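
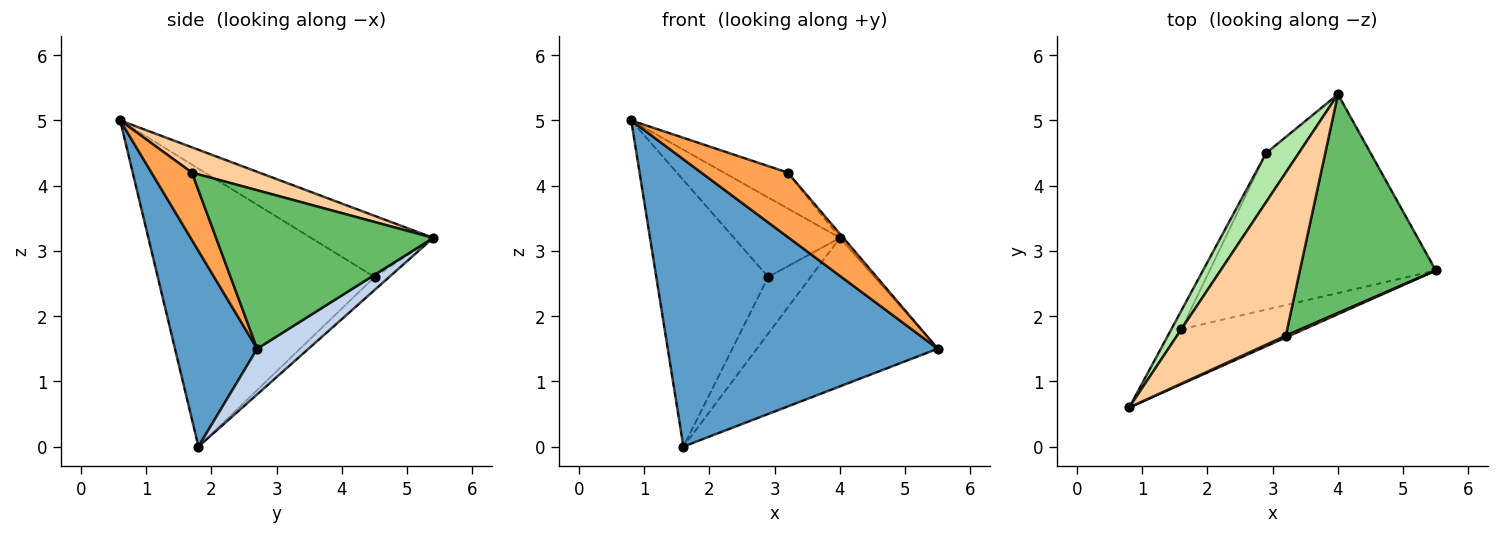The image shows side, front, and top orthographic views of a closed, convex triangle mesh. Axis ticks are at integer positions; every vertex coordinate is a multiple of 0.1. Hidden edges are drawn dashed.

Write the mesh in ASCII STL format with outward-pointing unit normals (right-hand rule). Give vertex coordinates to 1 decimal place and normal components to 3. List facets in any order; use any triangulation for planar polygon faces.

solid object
 facet normal 0.286 -0.941 -0.180
  outer loop
   vertex 1.6 1.8 0.0
   vertex 5.5 2.7 1.5
   vertex 0.8 0.6 5.0
  endloop
 endfacet
 facet normal 0.168 0.590 -0.790
  outer loop
   vertex 1.6 1.8 0.0
   vertex 4.0 5.4 3.2
   vertex 5.5 2.7 1.5
  endloop
 endfacet
 facet normal 0.423 -0.906 0.025
  outer loop
   vertex 3.2 1.7 4.2
   vertex 0.8 0.6 5.0
   vertex 5.5 2.7 1.5
  endloop
 endfacet
 facet normal 0.221 0.210 0.952
  outer loop
   vertex 3.2 1.7 4.2
   vertex 4.0 5.4 3.2
   vertex 0.8 0.6 5.0
  endloop
 endfacet
 facet normal 0.759 0.012 0.651
  outer loop
   vertex 3.2 1.7 4.2
   vertex 5.5 2.7 1.5
   vertex 4.0 5.4 3.2
  endloop
 endfacet
 facet normal -0.701 0.607 0.374
  outer loop
   vertex 2.9 4.5 2.6
   vertex 0.8 0.6 5.0
   vertex 4.0 5.4 3.2
  endloop
 endfacet
 facet normal -0.888 0.458 -0.032
  outer loop
   vertex 2.9 4.5 2.6
   vertex 1.6 1.8 0.0
   vertex 0.8 0.6 5.0
  endloop
 endfacet
 facet normal -0.253 0.732 -0.633
  outer loop
   vertex 2.9 4.5 2.6
   vertex 4.0 5.4 3.2
   vertex 1.6 1.8 0.0
  endloop
 endfacet
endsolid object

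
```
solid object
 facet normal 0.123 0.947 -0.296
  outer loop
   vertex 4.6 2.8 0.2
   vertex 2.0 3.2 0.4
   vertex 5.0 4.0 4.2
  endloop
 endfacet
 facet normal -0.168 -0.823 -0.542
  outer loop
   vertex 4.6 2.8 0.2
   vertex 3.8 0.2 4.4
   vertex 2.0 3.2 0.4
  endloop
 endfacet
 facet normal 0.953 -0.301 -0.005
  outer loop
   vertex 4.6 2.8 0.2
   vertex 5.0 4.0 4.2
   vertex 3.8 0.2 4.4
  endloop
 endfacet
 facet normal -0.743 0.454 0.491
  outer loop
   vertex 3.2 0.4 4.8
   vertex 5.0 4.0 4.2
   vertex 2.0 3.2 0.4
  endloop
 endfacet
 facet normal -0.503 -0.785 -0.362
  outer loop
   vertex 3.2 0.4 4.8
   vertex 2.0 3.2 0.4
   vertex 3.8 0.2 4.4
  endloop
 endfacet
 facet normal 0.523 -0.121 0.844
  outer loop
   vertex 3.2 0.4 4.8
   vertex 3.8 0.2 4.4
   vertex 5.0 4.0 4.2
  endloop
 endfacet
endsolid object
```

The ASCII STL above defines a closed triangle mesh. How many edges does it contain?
9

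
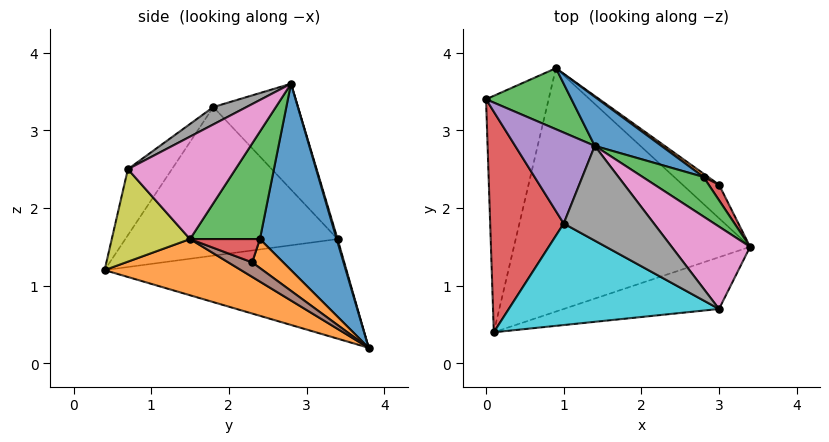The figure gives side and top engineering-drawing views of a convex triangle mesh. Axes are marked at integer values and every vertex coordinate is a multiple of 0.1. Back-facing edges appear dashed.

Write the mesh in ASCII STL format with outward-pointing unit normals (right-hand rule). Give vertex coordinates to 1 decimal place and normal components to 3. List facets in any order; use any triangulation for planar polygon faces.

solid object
 facet normal -0.846 0.043 -0.532
  outer loop
   vertex 0.9 3.8 0.2
   vertex 0.1 0.4 1.2
   vertex 0.0 3.4 1.6
  endloop
 endfacet
 facet normal 0.219 -0.322 -0.921
  outer loop
   vertex 0.9 3.8 0.2
   vertex 3.4 1.5 1.6
   vertex 0.1 0.4 1.2
  endloop
 endfacet
 facet normal 0.010 0.960 0.281
  outer loop
   vertex 0.9 3.8 0.2
   vertex 0.0 3.4 1.6
   vertex 1.4 2.8 3.6
  endloop
 endfacet
 facet normal -0.893 -0.089 0.442
  outer loop
   vertex 1.0 1.8 3.3
   vertex 0.0 3.4 1.6
   vertex 0.1 0.4 1.2
  endloop
 endfacet
 facet normal -0.791 0.138 0.595
  outer loop
   vertex 1.0 1.8 3.3
   vertex 1.4 2.8 3.6
   vertex 0.0 3.4 1.6
  endloop
 endfacet
 facet normal 0.365 -0.161 -0.917
  outer loop
   vertex 3.0 2.3 1.3
   vertex 3.4 1.5 1.6
   vertex 0.9 3.8 0.2
  endloop
 endfacet
 facet normal 0.763 0.276 0.584
  outer loop
   vertex 3.0 0.7 2.5
   vertex 3.4 1.5 1.6
   vertex 1.4 2.8 3.6
  endloop
 endfacet
 facet normal 0.177 -0.347 0.921
  outer loop
   vertex 3.0 0.7 2.5
   vertex 1.4 2.8 3.6
   vertex 1.0 1.8 3.3
  endloop
 endfacet
 facet normal 0.324 -0.774 -0.544
  outer loop
   vertex 3.0 0.7 2.5
   vertex 0.1 0.4 1.2
   vertex 3.4 1.5 1.6
  endloop
 endfacet
 facet normal -0.188 -0.778 0.599
  outer loop
   vertex 3.0 0.7 2.5
   vertex 1.0 1.8 3.3
   vertex 0.1 0.4 1.2
  endloop
 endfacet
 facet normal 0.496 0.850 0.177
  outer loop
   vertex 2.8 2.4 1.6
   vertex 0.9 3.8 0.2
   vertex 1.4 2.8 3.6
  endloop
 endfacet
 facet normal 0.548 0.832 0.088
  outer loop
   vertex 2.8 2.4 1.6
   vertex 3.0 2.3 1.3
   vertex 0.9 3.8 0.2
  endloop
 endfacet
 facet normal 0.753 0.502 0.426
  outer loop
   vertex 2.8 2.4 1.6
   vertex 1.4 2.8 3.6
   vertex 3.4 1.5 1.6
  endloop
 endfacet
 facet normal 0.780 0.520 0.347
  outer loop
   vertex 2.8 2.4 1.6
   vertex 3.4 1.5 1.6
   vertex 3.0 2.3 1.3
  endloop
 endfacet
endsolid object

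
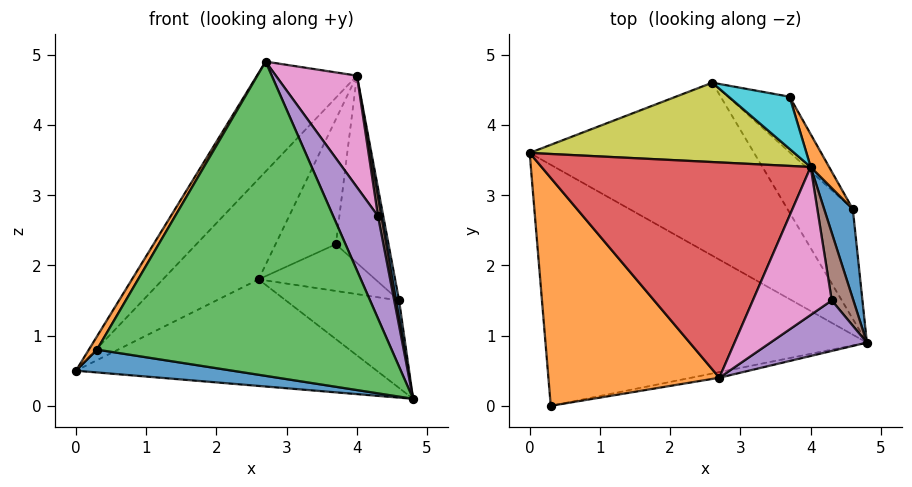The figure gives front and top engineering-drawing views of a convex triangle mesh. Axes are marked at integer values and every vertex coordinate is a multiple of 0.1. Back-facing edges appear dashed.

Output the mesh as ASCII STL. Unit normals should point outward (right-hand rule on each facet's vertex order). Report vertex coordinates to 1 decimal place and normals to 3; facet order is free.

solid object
 facet normal -0.135 -0.093 -0.986
  outer loop
   vertex 0.3 0.0 0.8
   vertex 0.0 3.6 0.5
   vertex 4.8 0.9 0.1
  endloop
 endfacet
 facet normal -0.861 -0.030 0.507
  outer loop
   vertex 2.7 0.4 4.9
   vertex 0.0 3.6 0.5
   vertex 0.3 0.0 0.8
  endloop
 endfacet
 facet normal 0.193 -0.981 -0.018
  outer loop
   vertex 2.7 0.4 4.9
   vertex 0.3 0.0 0.8
   vertex 4.8 0.9 0.1
  endloop
 endfacet
 facet normal -0.674 0.336 0.658
  outer loop
   vertex 4.0 3.4 4.7
   vertex 0.0 3.6 0.5
   vertex 2.7 0.4 4.9
  endloop
 endfacet
 facet normal 0.775 -0.567 0.280
  outer loop
   vertex 4.3 1.5 2.7
   vertex 2.7 0.4 4.9
   vertex 4.8 0.9 0.1
  endloop
 endfacet
 facet normal 0.978 -0.058 0.201
  outer loop
   vertex 4.3 1.5 2.7
   vertex 4.8 0.9 0.1
   vertex 4.0 3.4 4.7
  endloop
 endfacet
 facet normal 0.834 -0.332 0.441
  outer loop
   vertex 4.3 1.5 2.7
   vertex 4.0 3.4 4.7
   vertex 2.7 0.4 4.9
  endloop
 endfacet
 facet normal 0.219 0.512 -0.831
  outer loop
   vertex 2.6 4.6 1.8
   vertex 4.8 0.9 0.1
   vertex 0.0 3.6 0.5
  endloop
 endfacet
 facet normal -0.522 0.669 0.529
  outer loop
   vertex 2.6 4.6 1.8
   vertex 0.0 3.6 0.5
   vertex 4.0 3.4 4.7
  endloop
 endfacet
 facet normal -0.007 0.923 0.385
  outer loop
   vertex 2.6 4.6 1.8
   vertex 4.0 3.4 4.7
   vertex 3.7 4.4 2.3
  endloop
 endfacet
 facet normal 0.981 -0.037 0.191
  outer loop
   vertex 4.6 2.8 1.5
   vertex 4.0 3.4 4.7
   vertex 4.8 0.9 0.1
  endloop
 endfacet
 facet normal 0.885 0.458 0.080
  outer loop
   vertex 4.6 2.8 1.5
   vertex 3.7 4.4 2.3
   vertex 4.0 3.4 4.7
  endloop
 endfacet
 facet normal 0.405 0.570 -0.715
  outer loop
   vertex 4.6 2.8 1.5
   vertex 4.8 0.9 0.1
   vertex 2.6 4.6 1.8
  endloop
 endfacet
 facet normal 0.422 0.584 -0.694
  outer loop
   vertex 4.6 2.8 1.5
   vertex 2.6 4.6 1.8
   vertex 3.7 4.4 2.3
  endloop
 endfacet
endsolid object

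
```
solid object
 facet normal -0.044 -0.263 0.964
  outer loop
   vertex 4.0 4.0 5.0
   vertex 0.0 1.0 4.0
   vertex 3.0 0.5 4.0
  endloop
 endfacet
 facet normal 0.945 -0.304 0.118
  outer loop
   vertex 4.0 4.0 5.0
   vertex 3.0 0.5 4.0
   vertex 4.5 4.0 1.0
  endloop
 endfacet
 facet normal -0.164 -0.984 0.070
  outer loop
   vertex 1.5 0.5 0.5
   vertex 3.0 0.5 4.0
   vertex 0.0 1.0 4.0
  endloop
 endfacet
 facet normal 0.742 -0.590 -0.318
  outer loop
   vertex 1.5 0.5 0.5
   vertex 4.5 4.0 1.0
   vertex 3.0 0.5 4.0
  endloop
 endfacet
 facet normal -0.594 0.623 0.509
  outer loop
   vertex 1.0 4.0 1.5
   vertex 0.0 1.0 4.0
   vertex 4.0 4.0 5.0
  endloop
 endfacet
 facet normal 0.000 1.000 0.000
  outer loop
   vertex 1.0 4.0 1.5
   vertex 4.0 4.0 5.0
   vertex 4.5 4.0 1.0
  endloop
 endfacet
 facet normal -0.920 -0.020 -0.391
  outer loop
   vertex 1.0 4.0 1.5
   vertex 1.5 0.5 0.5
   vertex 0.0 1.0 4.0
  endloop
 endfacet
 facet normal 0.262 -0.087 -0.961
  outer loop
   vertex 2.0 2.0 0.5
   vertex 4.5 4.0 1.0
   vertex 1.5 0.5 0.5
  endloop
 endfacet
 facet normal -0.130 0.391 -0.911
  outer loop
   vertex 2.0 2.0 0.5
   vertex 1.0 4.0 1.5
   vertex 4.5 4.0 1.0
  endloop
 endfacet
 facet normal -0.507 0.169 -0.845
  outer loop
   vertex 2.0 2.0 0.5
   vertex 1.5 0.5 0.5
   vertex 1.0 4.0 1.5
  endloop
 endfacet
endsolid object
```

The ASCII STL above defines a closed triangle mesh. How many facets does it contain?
10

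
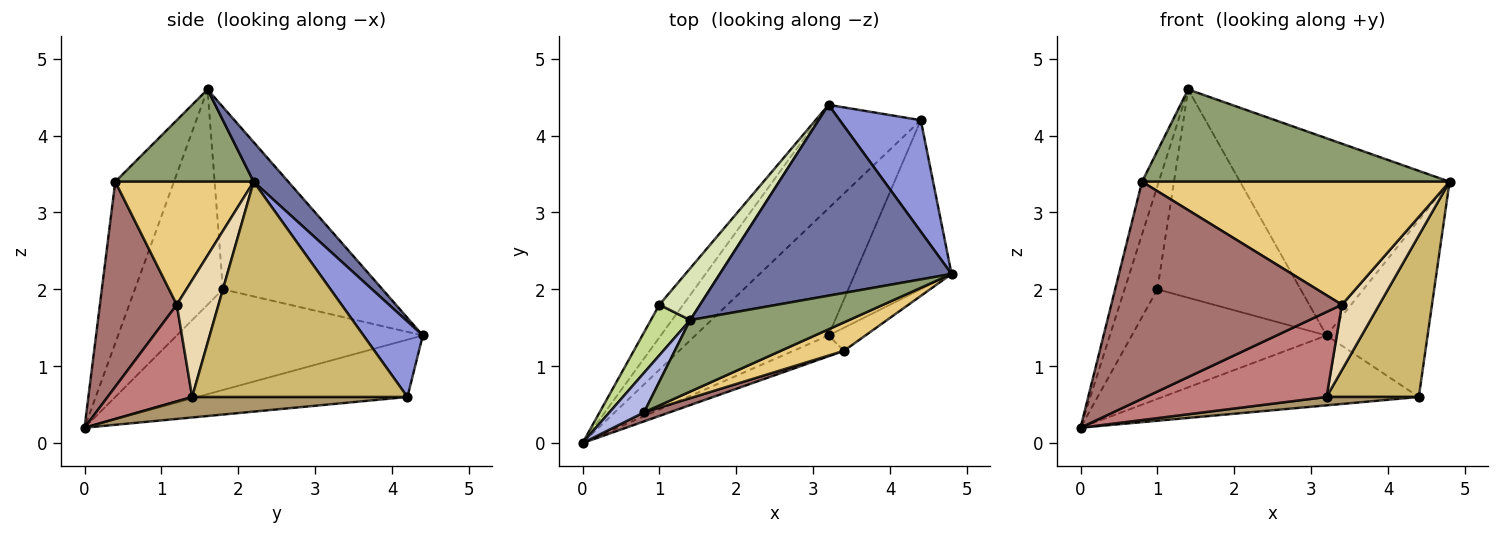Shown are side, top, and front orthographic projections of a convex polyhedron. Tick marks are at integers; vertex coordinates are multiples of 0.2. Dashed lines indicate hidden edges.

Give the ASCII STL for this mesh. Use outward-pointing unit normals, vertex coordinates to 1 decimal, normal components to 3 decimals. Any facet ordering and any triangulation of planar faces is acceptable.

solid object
 facet normal 0.118 0.714 0.691
  outer loop
   vertex 1.4 1.6 4.6
   vertex 4.8 2.2 3.4
   vertex 3.2 4.4 1.4
  endloop
 endfacet
 facet normal -0.417 0.509 -0.753
  outer loop
   vertex 4.4 4.2 0.6
   vertex 0.0 0.0 0.2
   vertex 3.2 4.4 1.4
  endloop
 endfacet
 facet normal 0.445 0.758 0.478
  outer loop
   vertex 4.4 4.2 0.6
   vertex 3.2 4.4 1.4
   vertex 4.8 2.2 3.4
  endloop
 endfacet
 facet normal -0.942 0.269 0.202
  outer loop
   vertex 0.8 0.4 3.4
   vertex 1.4 1.6 4.6
   vertex 0.0 0.0 0.2
  endloop
 endfacet
 facet normal 0.335 -0.745 0.577
  outer loop
   vertex 0.8 0.4 3.4
   vertex 4.8 2.2 3.4
   vertex 1.4 1.6 4.6
  endloop
 endfacet
 facet normal -0.771 0.610 -0.182
  outer loop
   vertex 1.0 1.8 2.0
   vertex 3.2 4.4 1.4
   vertex 0.0 0.0 0.2
  endloop
 endfacet
 facet normal -0.924 0.344 0.169
  outer loop
   vertex 1.0 1.8 2.0
   vertex 0.0 0.0 0.2
   vertex 1.4 1.6 4.6
  endloop
 endfacet
 facet normal -0.734 0.659 0.164
  outer loop
   vertex 1.0 1.8 2.0
   vertex 1.4 1.6 4.6
   vertex 3.2 4.4 1.4
  endloop
 endfacet
 facet normal 0.152 -0.065 -0.986
  outer loop
   vertex 3.2 1.4 0.6
   vertex 0.0 0.0 0.2
   vertex 4.4 4.2 0.6
  endloop
 endfacet
 facet normal 0.850 -0.364 -0.381
  outer loop
   vertex 3.2 1.4 0.6
   vertex 4.4 4.2 0.6
   vertex 4.8 2.2 3.4
  endloop
 endfacet
 facet normal 0.402 -0.892 0.206
  outer loop
   vertex 3.4 1.2 1.8
   vertex 4.8 2.2 3.4
   vertex 0.8 0.4 3.4
  endloop
 endfacet
 facet normal 0.725 -0.649 -0.229
  outer loop
   vertex 3.4 1.2 1.8
   vertex 3.2 1.4 0.6
   vertex 4.8 2.2 3.4
  endloop
 endfacet
 facet normal 0.316 -0.948 0.039
  outer loop
   vertex 3.4 1.2 1.8
   vertex 0.8 0.4 3.4
   vertex 0.0 0.0 0.2
  endloop
 endfacet
 facet normal 0.414 -0.884 -0.216
  outer loop
   vertex 3.4 1.2 1.8
   vertex 0.0 0.0 0.2
   vertex 3.2 1.4 0.6
  endloop
 endfacet
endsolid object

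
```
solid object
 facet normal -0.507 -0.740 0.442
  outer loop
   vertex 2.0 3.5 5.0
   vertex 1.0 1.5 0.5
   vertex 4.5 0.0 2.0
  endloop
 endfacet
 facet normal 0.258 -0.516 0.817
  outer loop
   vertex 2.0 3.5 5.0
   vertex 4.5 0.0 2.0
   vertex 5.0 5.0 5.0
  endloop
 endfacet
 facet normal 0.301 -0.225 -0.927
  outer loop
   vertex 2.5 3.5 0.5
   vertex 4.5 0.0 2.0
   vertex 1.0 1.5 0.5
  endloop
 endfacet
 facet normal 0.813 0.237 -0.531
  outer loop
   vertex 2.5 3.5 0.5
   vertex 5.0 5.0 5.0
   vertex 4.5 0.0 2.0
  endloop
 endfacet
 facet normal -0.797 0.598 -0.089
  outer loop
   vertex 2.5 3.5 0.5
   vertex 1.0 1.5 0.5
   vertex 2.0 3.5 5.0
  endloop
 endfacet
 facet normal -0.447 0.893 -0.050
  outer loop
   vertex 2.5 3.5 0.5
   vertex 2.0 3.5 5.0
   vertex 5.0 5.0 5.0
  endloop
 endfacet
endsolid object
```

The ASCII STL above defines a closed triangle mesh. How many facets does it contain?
6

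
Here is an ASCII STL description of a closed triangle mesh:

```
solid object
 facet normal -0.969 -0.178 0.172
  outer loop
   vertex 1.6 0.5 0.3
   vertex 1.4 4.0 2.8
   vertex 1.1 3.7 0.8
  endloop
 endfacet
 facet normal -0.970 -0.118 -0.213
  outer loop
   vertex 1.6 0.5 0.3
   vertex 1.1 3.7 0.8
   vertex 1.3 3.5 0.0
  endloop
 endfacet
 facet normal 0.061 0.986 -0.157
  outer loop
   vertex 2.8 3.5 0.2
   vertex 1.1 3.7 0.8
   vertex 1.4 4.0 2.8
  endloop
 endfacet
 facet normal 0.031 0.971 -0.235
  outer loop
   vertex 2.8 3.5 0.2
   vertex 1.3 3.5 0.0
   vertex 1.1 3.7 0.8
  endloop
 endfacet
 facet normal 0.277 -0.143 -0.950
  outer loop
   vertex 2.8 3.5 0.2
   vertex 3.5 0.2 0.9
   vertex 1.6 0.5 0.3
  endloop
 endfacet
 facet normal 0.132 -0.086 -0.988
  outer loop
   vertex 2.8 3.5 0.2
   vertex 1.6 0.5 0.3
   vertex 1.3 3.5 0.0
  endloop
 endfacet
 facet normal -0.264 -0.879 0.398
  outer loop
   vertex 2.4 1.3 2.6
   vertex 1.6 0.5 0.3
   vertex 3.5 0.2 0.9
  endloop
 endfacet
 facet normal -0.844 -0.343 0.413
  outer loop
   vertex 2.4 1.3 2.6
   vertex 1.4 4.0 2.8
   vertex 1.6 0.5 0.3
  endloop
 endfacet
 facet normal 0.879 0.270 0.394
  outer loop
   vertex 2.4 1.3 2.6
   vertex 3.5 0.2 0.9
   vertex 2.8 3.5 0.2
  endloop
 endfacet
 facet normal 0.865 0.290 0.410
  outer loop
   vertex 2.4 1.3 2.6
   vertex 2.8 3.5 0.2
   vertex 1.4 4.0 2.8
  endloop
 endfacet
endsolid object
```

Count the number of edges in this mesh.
15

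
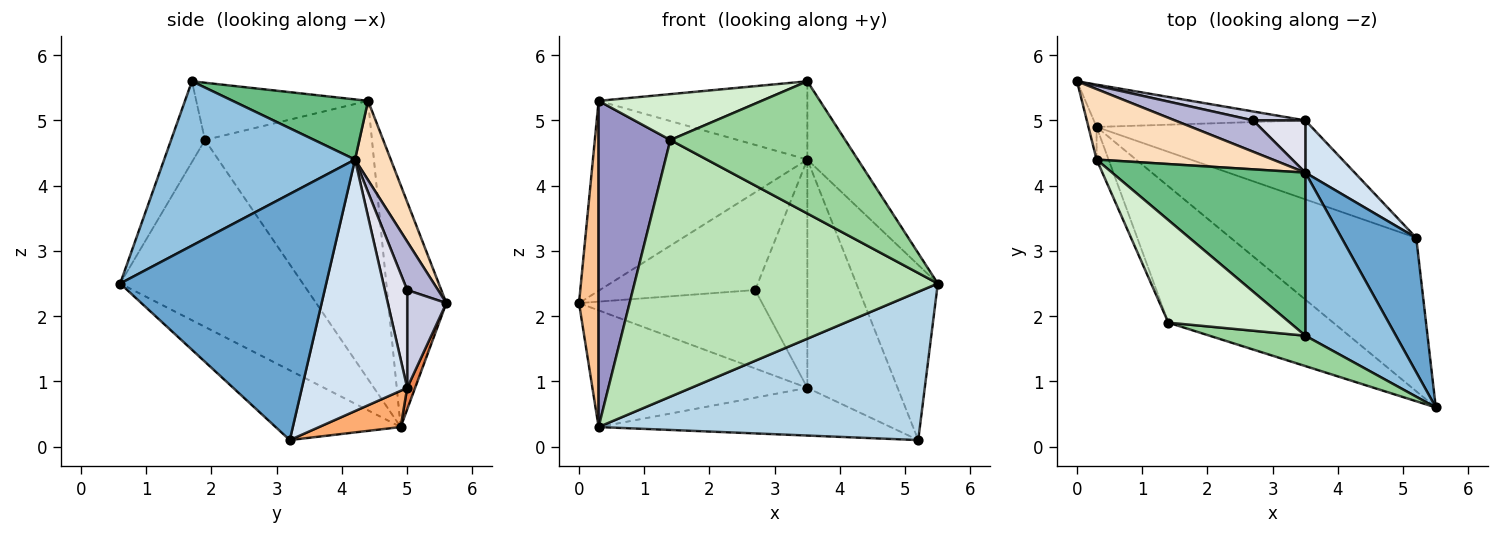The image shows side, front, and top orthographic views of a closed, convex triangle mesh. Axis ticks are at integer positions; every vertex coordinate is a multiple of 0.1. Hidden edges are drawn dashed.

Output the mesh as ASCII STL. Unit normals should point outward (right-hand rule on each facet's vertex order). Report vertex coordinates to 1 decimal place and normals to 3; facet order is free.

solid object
 facet normal 0.895 0.354 0.272
  outer loop
   vertex 3.5 4.2 4.4
   vertex 5.5 0.6 2.5
   vertex 5.2 3.2 0.1
  endloop
 endfacet
 facet normal 0.853 0.226 0.470
  outer loop
   vertex 3.5 4.2 4.4
   vertex 3.5 1.7 5.6
   vertex 5.5 0.6 2.5
  endloop
 endfacet
 facet normal -0.261 -0.671 -0.694
  outer loop
   vertex 0.3 4.9 0.3
   vertex 5.2 3.2 0.1
   vertex 5.5 0.6 2.5
  endloop
 endfacet
 facet normal 0.751 0.644 0.147
  outer loop
   vertex 3.5 5.0 0.9
   vertex 3.5 4.2 4.4
   vertex 5.2 3.2 0.1
  endloop
 endfacet
 facet normal 0.035 0.940 -0.341
  outer loop
   vertex 3.5 5.0 0.9
   vertex 0.3 4.9 0.3
   vertex 0.0 5.6 2.2
  endloop
 endfacet
 facet normal 0.143 0.512 -0.847
  outer loop
   vertex 3.5 5.0 0.9
   vertex 5.2 3.2 0.1
   vertex 0.3 4.9 0.3
  endloop
 endfacet
 facet normal -0.947 -0.319 -0.032
  outer loop
   vertex 0.3 4.4 5.3
   vertex 0.0 5.6 2.2
   vertex 0.3 4.9 0.3
  endloop
 endfacet
 facet normal 0.155 0.926 0.344
  outer loop
   vertex 0.3 4.4 5.3
   vertex 3.5 4.2 4.4
   vertex 0.0 5.6 2.2
  endloop
 endfacet
 facet normal 0.270 0.417 0.868
  outer loop
   vertex 0.3 4.4 5.3
   vertex 3.5 1.7 5.6
   vertex 3.5 4.2 4.4
  endloop
 endfacet
 facet normal -0.186 -0.958 0.220
  outer loop
   vertex 1.4 1.9 4.7
   vertex 5.5 0.6 2.5
   vertex 3.5 1.7 5.6
  endloop
 endfacet
 facet normal -0.470 -0.780 -0.414
  outer loop
   vertex 1.4 1.9 4.7
   vertex 0.3 4.9 0.3
   vertex 5.5 0.6 2.5
  endloop
 endfacet
 facet normal -0.395 -0.375 0.839
  outer loop
   vertex 1.4 1.9 4.7
   vertex 3.5 1.7 5.6
   vertex 0.3 4.4 5.3
  endloop
 endfacet
 facet normal -0.918 -0.394 -0.039
  outer loop
   vertex 1.4 1.9 4.7
   vertex 0.3 4.4 5.3
   vertex 0.3 4.9 0.3
  endloop
 endfacet
 facet normal 0.186 0.936 0.300
  outer loop
   vertex 2.7 5.0 2.4
   vertex 0.0 5.6 2.2
   vertex 3.5 4.2 4.4
  endloop
 endfacet
 facet normal 0.208 0.972 0.111
  outer loop
   vertex 2.7 5.0 2.4
   vertex 3.5 5.0 0.9
   vertex 0.0 5.6 2.2
  endloop
 endfacet
 facet normal 0.386 0.900 0.206
  outer loop
   vertex 2.7 5.0 2.4
   vertex 3.5 4.2 4.4
   vertex 3.5 5.0 0.9
  endloop
 endfacet
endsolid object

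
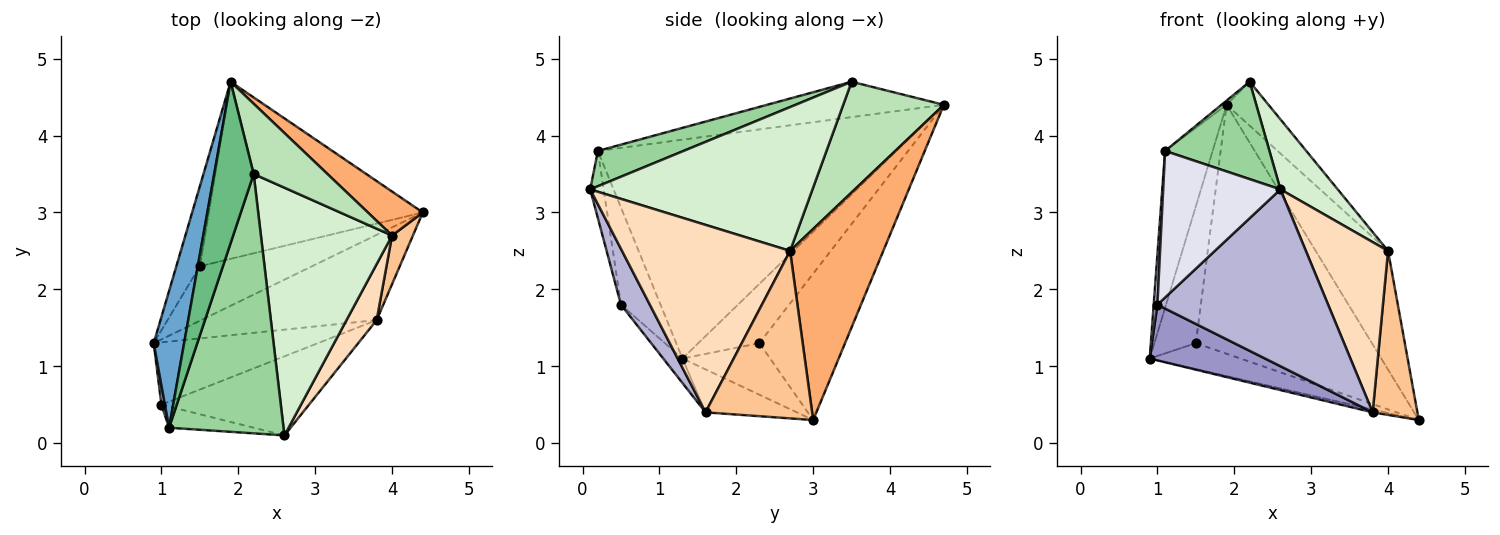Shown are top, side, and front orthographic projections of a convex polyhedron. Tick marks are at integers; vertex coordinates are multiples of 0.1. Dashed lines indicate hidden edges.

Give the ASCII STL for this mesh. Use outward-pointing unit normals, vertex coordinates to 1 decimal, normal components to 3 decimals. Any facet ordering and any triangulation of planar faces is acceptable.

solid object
 facet normal -0.978 0.156 0.136
  outer loop
   vertex 1.1 0.2 3.8
   vertex 1.9 4.7 4.4
   vertex 0.9 1.3 1.1
  endloop
 endfacet
 facet normal -0.383 0.397 -0.834
  outer loop
   vertex 1.5 2.3 1.3
   vertex 4.4 3.0 0.3
   vertex 0.9 1.3 1.1
  endloop
 endfacet
 facet normal -0.786 0.534 -0.312
  outer loop
   vertex 1.5 2.3 1.3
   vertex 0.9 1.3 1.1
   vertex 1.9 4.7 4.4
  endloop
 endfacet
 facet normal -0.369 0.757 -0.539
  outer loop
   vertex 1.5 2.3 1.3
   vertex 1.9 4.7 4.4
   vertex 4.4 3.0 0.3
  endloop
 endfacet
 facet normal -0.238 0.033 -0.971
  outer loop
   vertex 3.8 1.6 0.4
   vertex 0.9 1.3 1.1
   vertex 4.4 3.0 0.3
  endloop
 endfacet
 facet normal 0.770 0.598 0.222
  outer loop
   vertex 4.0 2.7 2.5
   vertex 4.4 3.0 0.3
   vertex 1.9 4.7 4.4
  endloop
 endfacet
 facet normal 0.916 -0.384 0.114
  outer loop
   vertex 4.0 2.7 2.5
   vertex 3.8 1.6 0.4
   vertex 4.4 3.0 0.3
  endloop
 endfacet
 facet normal 0.889 -0.435 0.143
  outer loop
   vertex 4.0 2.7 2.5
   vertex 2.6 0.1 3.3
   vertex 3.8 1.6 0.4
  endloop
 endfacet
 facet normal -0.667 0.019 0.745
  outer loop
   vertex 2.2 3.5 4.7
   vertex 1.9 4.7 4.4
   vertex 1.1 0.2 3.8
  endloop
 endfacet
 facet normal 0.277 -0.338 0.899
  outer loop
   vertex 2.2 3.5 4.7
   vertex 1.1 0.2 3.8
   vertex 2.6 0.1 3.3
  endloop
 endfacet
 facet normal 0.786 0.328 0.524
  outer loop
   vertex 2.2 3.5 4.7
   vertex 4.0 2.7 2.5
   vertex 1.9 4.7 4.4
  endloop
 endfacet
 facet normal 0.726 -0.187 0.662
  outer loop
   vertex 2.2 3.5 4.7
   vertex 2.6 0.1 3.3
   vertex 4.0 2.7 2.5
  endloop
 endfacet
 facet normal -0.110 -0.662 -0.741
  outer loop
   vertex 1.0 0.5 1.8
   vertex 0.9 1.3 1.1
   vertex 3.8 1.6 0.4
  endloop
 endfacet
 facet normal 0.153 -0.902 -0.403
  outer loop
   vertex 1.0 0.5 1.8
   vertex 3.8 1.6 0.4
   vertex 2.6 0.1 3.3
  endloop
 endfacet
 facet normal -0.995 -0.093 0.036
  outer loop
   vertex 1.0 0.5 1.8
   vertex 1.1 0.2 3.8
   vertex 0.9 1.3 1.1
  endloop
 endfacet
 facet normal -0.113 -0.983 -0.142
  outer loop
   vertex 1.0 0.5 1.8
   vertex 2.6 0.1 3.3
   vertex 1.1 0.2 3.8
  endloop
 endfacet
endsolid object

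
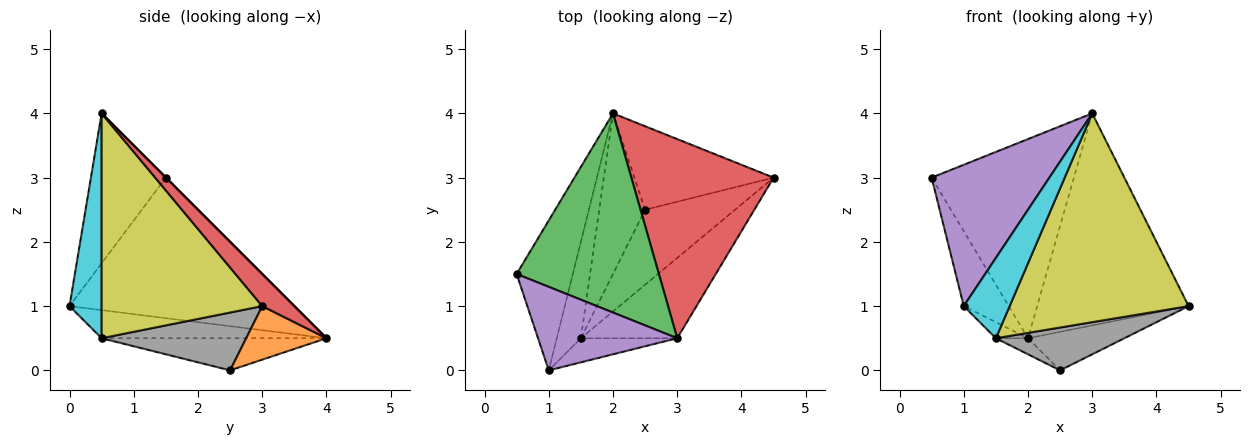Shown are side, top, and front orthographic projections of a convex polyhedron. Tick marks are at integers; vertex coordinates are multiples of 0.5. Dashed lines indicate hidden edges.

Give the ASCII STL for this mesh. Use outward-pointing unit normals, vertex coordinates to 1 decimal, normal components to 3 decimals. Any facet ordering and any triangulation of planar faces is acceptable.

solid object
 facet normal -0.913 0.183 -0.365
  outer loop
   vertex 1.0 0.0 1.0
   vertex 0.5 1.5 3.0
   vertex 2.0 4.0 0.5
  endloop
 endfacet
 facet normal 0.330 0.396 -0.857
  outer loop
   vertex 2.5 2.5 0.0
   vertex 2.0 4.0 0.5
   vertex 4.5 3.0 1.0
  endloop
 endfacet
 facet normal 0.000 0.707 0.707
  outer loop
   vertex 3.0 0.5 4.0
   vertex 2.0 4.0 0.5
   vertex 0.5 1.5 3.0
  endloop
 endfacet
 facet normal 0.153 0.720 0.677
  outer loop
   vertex 3.0 0.5 4.0
   vertex 4.5 3.0 1.0
   vertex 2.0 4.0 0.5
  endloop
 endfacet
 facet normal -0.480 -0.755 0.446
  outer loop
   vertex 3.0 0.5 4.0
   vertex 0.5 1.5 3.0
   vertex 1.0 0.0 1.0
  endloop
 endfacet
 facet normal -0.755 0.108 -0.647
  outer loop
   vertex 1.5 0.5 0.5
   vertex 1.0 0.0 1.0
   vertex 2.0 4.0 0.5
  endloop
 endfacet
 facet normal -0.572 0.082 -0.816
  outer loop
   vertex 1.5 0.5 0.5
   vertex 2.0 4.0 0.5
   vertex 2.5 2.5 0.0
  endloop
 endfacet
 facet normal 0.487 -0.433 -0.758
  outer loop
   vertex 1.5 0.5 0.5
   vertex 2.5 2.5 0.0
   vertex 4.5 3.0 1.0
  endloop
 endfacet
 facet normal 0.642 -0.716 -0.275
  outer loop
   vertex 1.5 0.5 0.5
   vertex 4.5 3.0 1.0
   vertex 3.0 0.5 4.0
  endloop
 endfacet
 facet normal 0.557 -0.796 -0.239
  outer loop
   vertex 1.5 0.5 0.5
   vertex 3.0 0.5 4.0
   vertex 1.0 0.0 1.0
  endloop
 endfacet
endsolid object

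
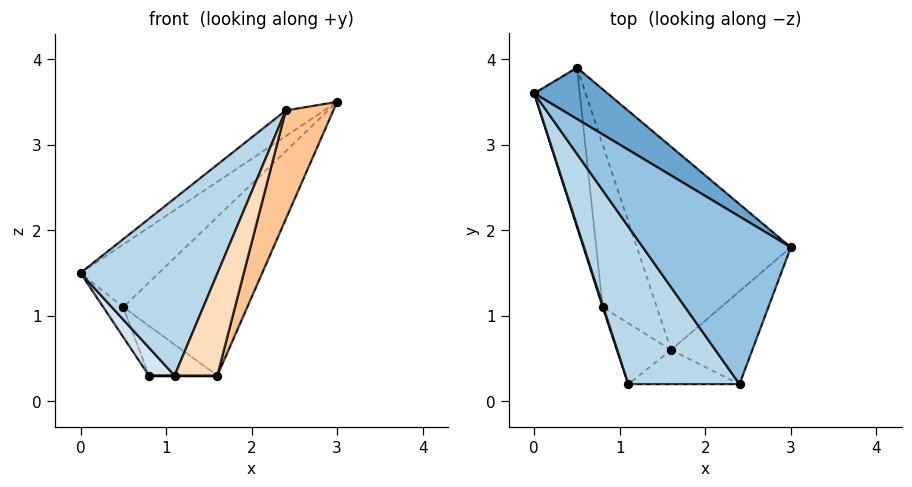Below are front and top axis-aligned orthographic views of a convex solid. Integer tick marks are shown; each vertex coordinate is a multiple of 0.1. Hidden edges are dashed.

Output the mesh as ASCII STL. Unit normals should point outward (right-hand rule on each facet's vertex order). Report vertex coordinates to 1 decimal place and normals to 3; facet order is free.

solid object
 facet normal 0.042 0.773 0.633
  outer loop
   vertex 0.5 3.9 1.1
   vertex 0.0 3.6 1.5
   vertex 3.0 1.8 3.5
  endloop
 endfacet
 facet normal -0.494 0.132 0.859
  outer loop
   vertex 2.4 0.2 3.4
   vertex 3.0 1.8 3.5
   vertex 0.0 3.6 1.5
  endloop
 endfacet
 facet normal -0.846 -0.399 0.355
  outer loop
   vertex 2.4 0.2 3.4
   vertex 0.0 3.6 1.5
   vertex 1.1 0.2 0.3
  endloop
 endfacet
 facet normal -0.948 -0.316 0.026
  outer loop
   vertex 0.8 1.1 0.3
   vertex 1.1 0.2 0.3
   vertex 0.0 3.6 1.5
  endloop
 endfacet
 facet normal -0.668 0.137 -0.732
  outer loop
   vertex 0.8 1.1 0.3
   vertex 0.0 3.6 1.5
   vertex 0.5 3.9 1.1
  endloop
 endfacet
 facet normal 0.787 0.380 -0.487
  outer loop
   vertex 1.6 0.6 0.3
   vertex 0.5 3.9 1.1
   vertex 3.0 1.8 3.5
  endloop
 endfacet
 facet normal 0.906 -0.322 -0.275
  outer loop
   vertex 1.6 0.6 0.3
   vertex 3.0 1.8 3.5
   vertex 2.4 0.2 3.4
  endloop
 endfacet
 facet normal 0.604 -0.755 -0.253
  outer loop
   vertex 1.6 0.6 0.3
   vertex 2.4 0.2 3.4
   vertex 1.1 0.2 0.3
  endloop
 endfacet
 facet normal 0.000 0.000 -1.000
  outer loop
   vertex 1.6 0.6 0.3
   vertex 1.1 0.2 0.3
   vertex 0.8 1.1 0.3
  endloop
 endfacet
 facet normal 0.180 0.288 -0.941
  outer loop
   vertex 1.6 0.6 0.3
   vertex 0.8 1.1 0.3
   vertex 0.5 3.9 1.1
  endloop
 endfacet
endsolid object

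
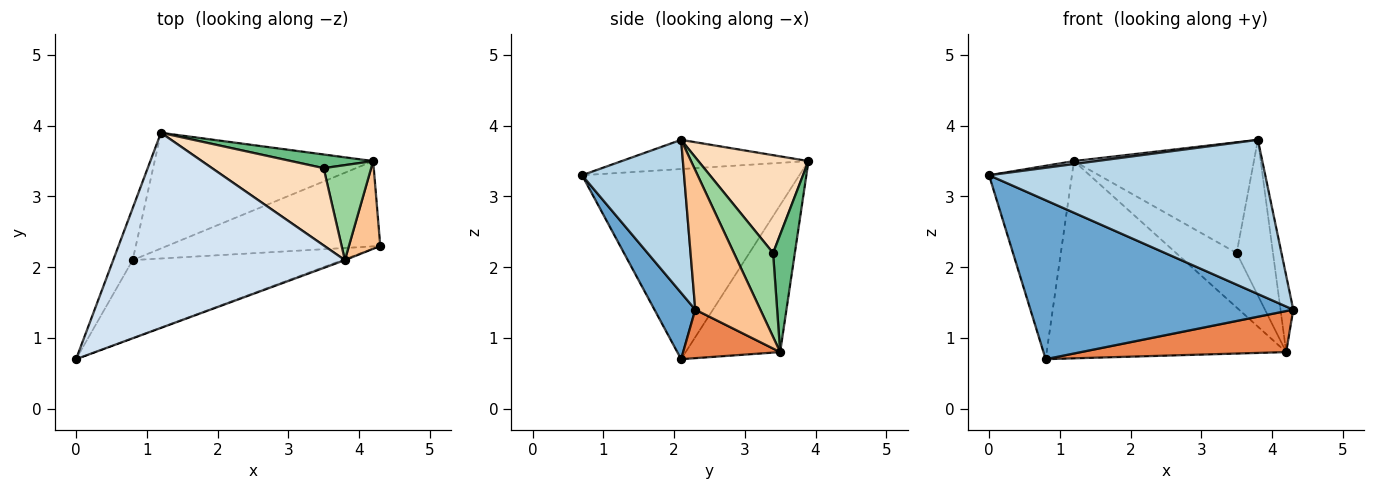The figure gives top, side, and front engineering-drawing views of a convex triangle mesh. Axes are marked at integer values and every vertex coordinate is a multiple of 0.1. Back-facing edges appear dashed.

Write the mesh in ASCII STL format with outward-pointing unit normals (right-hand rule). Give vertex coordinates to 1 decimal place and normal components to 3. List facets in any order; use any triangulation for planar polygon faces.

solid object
 facet normal 0.138 -0.889 -0.436
  outer loop
   vertex 0.8 2.1 0.7
   vertex 4.3 2.3 1.4
   vertex 0.0 0.7 3.3
  endloop
 endfacet
 facet normal -0.930 0.355 -0.095
  outer loop
   vertex 0.8 2.1 0.7
   vertex 0.0 0.7 3.3
   vertex 1.2 3.9 3.5
  endloop
 endfacet
 facet normal 0.346 -0.938 -0.006
  outer loop
   vertex 3.8 2.1 3.8
   vertex 0.0 0.7 3.3
   vertex 4.3 2.3 1.4
  endloop
 endfacet
 facet normal -0.125 -0.015 0.992
  outer loop
   vertex 3.8 2.1 3.8
   vertex 1.2 3.9 3.5
   vertex 0.0 0.7 3.3
  endloop
 endfacet
 facet normal 0.201 -0.425 -0.883
  outer loop
   vertex 4.2 3.5 0.8
   vertex 4.3 2.3 1.4
   vertex 0.8 2.1 0.7
  endloop
 endfacet
 facet normal -0.322 0.817 -0.479
  outer loop
   vertex 4.2 3.5 0.8
   vertex 0.8 2.1 0.7
   vertex 1.2 3.9 3.5
  endloop
 endfacet
 facet normal 0.958 0.188 0.215
  outer loop
   vertex 4.2 3.5 0.8
   vertex 3.8 2.1 3.8
   vertex 4.3 2.3 1.4
  endloop
 endfacet
 facet normal 0.448 0.733 0.511
  outer loop
   vertex 3.5 3.4 2.2
   vertex 1.2 3.9 3.5
   vertex 3.8 2.1 3.8
  endloop
 endfacet
 facet normal 0.329 0.916 0.230
  outer loop
   vertex 3.5 3.4 2.2
   vertex 4.2 3.5 0.8
   vertex 1.2 3.9 3.5
  endloop
 endfacet
 facet normal 0.677 0.628 0.383
  outer loop
   vertex 3.5 3.4 2.2
   vertex 3.8 2.1 3.8
   vertex 4.2 3.5 0.8
  endloop
 endfacet
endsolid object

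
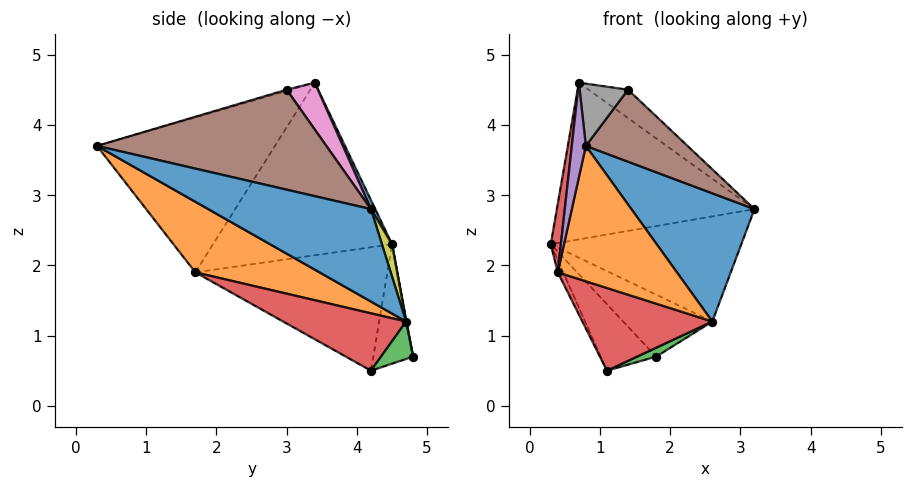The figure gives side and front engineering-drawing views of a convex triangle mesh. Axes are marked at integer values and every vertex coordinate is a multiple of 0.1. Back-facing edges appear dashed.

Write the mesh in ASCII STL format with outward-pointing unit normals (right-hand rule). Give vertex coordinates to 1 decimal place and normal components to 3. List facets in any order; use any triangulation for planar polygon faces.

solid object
 facet normal 0.020 0.903 0.429
  outer loop
   vertex 0.7 3.4 4.6
   vertex 3.2 4.2 2.8
   vertex 0.3 4.5 2.3
  endloop
 endfacet
 facet normal -0.543 0.755 -0.367
  outer loop
   vertex 1.8 4.8 0.7
   vertex 1.1 4.2 0.5
   vertex 0.3 4.5 2.3
  endloop
 endfacet
 facet normal -0.912 0.026 -0.410
  outer loop
   vertex 0.4 1.7 1.9
   vertex 0.3 4.5 2.3
   vertex 1.1 4.2 0.5
  endloop
 endfacet
 facet normal -0.988 -0.056 0.145
  outer loop
   vertex 0.4 1.7 1.9
   vertex 0.7 3.4 4.6
   vertex 0.3 4.5 2.3
  endloop
 endfacet
 facet normal -0.984 -0.078 0.158
  outer loop
   vertex 0.4 1.7 1.9
   vertex 0.8 0.3 3.7
   vertex 0.7 3.4 4.6
  endloop
 endfacet
 facet normal 0.755 -0.335 0.563
  outer loop
   vertex 1.4 3.0 4.5
   vertex 0.8 0.3 3.7
   vertex 3.2 4.2 2.8
  endloop
 endfacet
 facet normal 0.395 0.499 0.771
  outer loop
   vertex 1.4 3.0 4.5
   vertex 3.2 4.2 2.8
   vertex 0.7 3.4 4.6
  endloop
 endfacet
 facet normal -0.023 -0.279 0.960
  outer loop
   vertex 1.4 3.0 4.5
   vertex 0.7 3.4 4.6
   vertex 0.8 0.3 3.7
  endloop
 endfacet
 facet normal 0.051 0.959 0.280
  outer loop
   vertex 2.6 4.7 1.2
   vertex 0.3 4.5 2.3
   vertex 3.2 4.2 2.8
  endloop
 endfacet
 facet normal 0.005 0.982 0.189
  outer loop
   vertex 2.6 4.7 1.2
   vertex 1.8 4.8 0.7
   vertex 0.3 4.5 2.3
  endloop
 endfacet
 facet normal 0.717 -0.542 -0.438
  outer loop
   vertex 2.6 4.7 1.2
   vertex 3.2 4.2 2.8
   vertex 0.8 0.3 3.7
  endloop
 endfacet
 facet normal 0.592 -0.567 -0.573
  outer loop
   vertex 2.6 4.7 1.2
   vertex 0.8 0.3 3.7
   vertex 0.4 1.7 1.9
  endloop
 endfacet
 facet normal 0.482 -0.286 -0.828
  outer loop
   vertex 2.6 4.7 1.2
   vertex 1.1 4.2 0.5
   vertex 1.8 4.8 0.7
  endloop
 endfacet
 facet normal 0.497 -0.526 -0.690
  outer loop
   vertex 2.6 4.7 1.2
   vertex 0.4 1.7 1.9
   vertex 1.1 4.2 0.5
  endloop
 endfacet
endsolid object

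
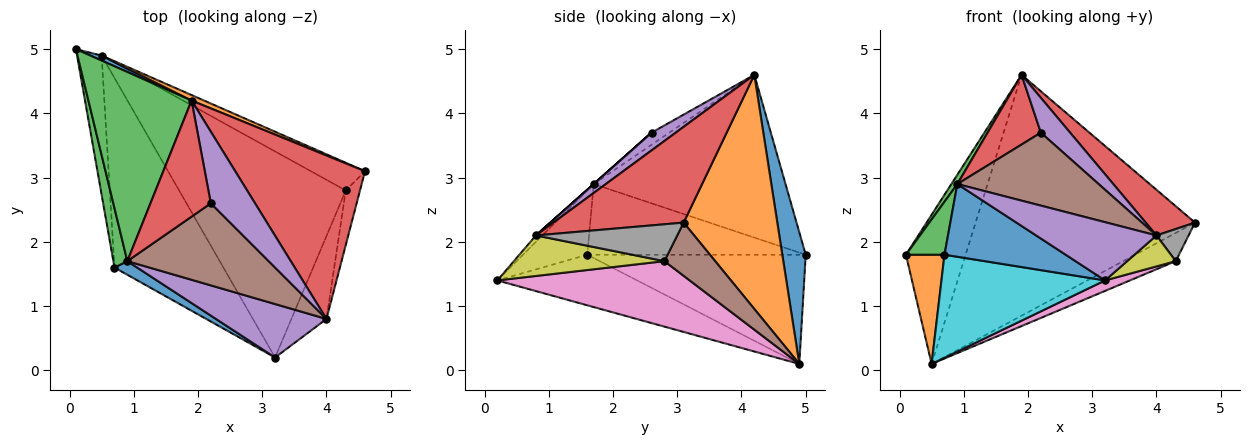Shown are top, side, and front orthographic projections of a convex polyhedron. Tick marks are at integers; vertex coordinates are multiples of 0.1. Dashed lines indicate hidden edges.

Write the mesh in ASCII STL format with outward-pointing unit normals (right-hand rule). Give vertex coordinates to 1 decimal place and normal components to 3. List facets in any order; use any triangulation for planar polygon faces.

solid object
 facet normal 0.365 0.930 0.031
  outer loop
   vertex 0.5 4.9 0.1
   vertex 0.1 5.0 1.8
   vertex 1.9 4.2 4.6
  endloop
 endfacet
 facet normal 0.392 0.920 0.021
  outer loop
   vertex 0.5 4.9 0.1
   vertex 1.9 4.2 4.6
   vertex 4.6 3.1 2.3
  endloop
 endfacet
 facet normal -0.844 -0.026 0.535
  outer loop
   vertex 0.9 1.7 2.9
   vertex 1.9 4.2 4.6
   vertex 0.1 5.0 1.8
  endloop
 endfacet
 facet normal 0.579 -0.219 0.785
  outer loop
   vertex 4.0 0.8 2.1
   vertex 4.6 3.1 2.3
   vertex 1.9 4.2 4.6
  endloop
 endfacet
 facet normal -0.039 -0.736 0.676
  outer loop
   vertex 4.0 0.8 2.1
   vertex 0.9 1.7 2.9
   vertex 3.2 0.2 1.4
  endloop
 endfacet
 facet normal 0.568 0.587 -0.577
  outer loop
   vertex 4.3 2.8 1.7
   vertex 0.5 4.9 0.1
   vertex 4.6 3.1 2.3
  endloop
 endfacet
 facet normal 0.365 -0.047 -0.930
  outer loop
   vertex 4.3 2.8 1.7
   vertex 3.2 0.2 1.4
   vertex 0.5 4.9 0.1
  endloop
 endfacet
 facet normal 0.913 -0.207 -0.353
  outer loop
   vertex 4.3 2.8 1.7
   vertex 4.6 3.1 2.3
   vertex 4.0 0.8 2.1
  endloop
 endfacet
 facet normal 0.734 -0.237 -0.636
  outer loop
   vertex 4.3 2.8 1.7
   vertex 4.0 0.8 2.1
   vertex 3.2 0.2 1.4
  endloop
 endfacet
 facet normal -0.378 -0.442 -0.814
  outer loop
   vertex 0.7 1.6 1.8
   vertex 0.5 4.9 0.1
   vertex 3.2 0.2 1.4
  endloop
 endfacet
 facet normal -0.462 -0.872 0.163
  outer loop
   vertex 0.7 1.6 1.8
   vertex 3.2 0.2 1.4
   vertex 0.9 1.7 2.9
  endloop
 endfacet
 facet normal -0.961 -0.170 -0.216
  outer loop
   vertex 0.7 1.6 1.8
   vertex 0.1 5.0 1.8
   vertex 0.5 4.9 0.1
  endloop
 endfacet
 facet normal -0.967 -0.171 0.191
  outer loop
   vertex 0.7 1.6 1.8
   vertex 0.9 1.7 2.9
   vertex 0.1 5.0 1.8
  endloop
 endfacet
 facet normal -0.169 -0.507 0.845
  outer loop
   vertex 2.2 2.6 3.7
   vertex 1.9 4.2 4.6
   vertex 0.9 1.7 2.9
  endloop
 endfacet
 facet normal 0.340 -0.412 0.846
  outer loop
   vertex 2.2 2.6 3.7
   vertex 4.0 0.8 2.1
   vertex 1.9 4.2 4.6
  endloop
 endfacet
 facet normal 0.000 -0.664 0.747
  outer loop
   vertex 2.2 2.6 3.7
   vertex 0.9 1.7 2.9
   vertex 4.0 0.8 2.1
  endloop
 endfacet
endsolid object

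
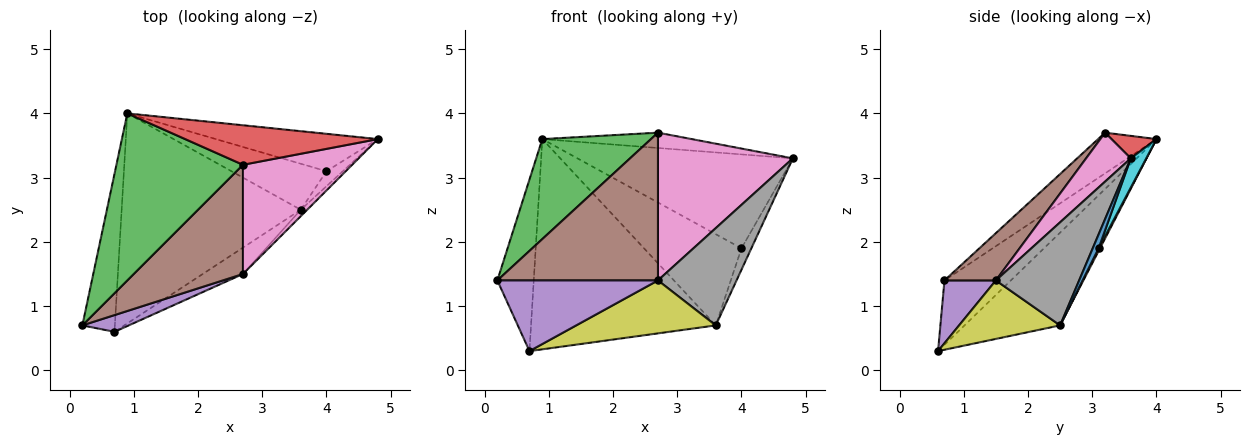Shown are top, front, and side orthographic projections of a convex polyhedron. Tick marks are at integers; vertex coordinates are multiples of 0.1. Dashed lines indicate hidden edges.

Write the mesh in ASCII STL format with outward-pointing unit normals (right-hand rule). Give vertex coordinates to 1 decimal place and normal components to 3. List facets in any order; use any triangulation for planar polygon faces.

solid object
 facet normal -0.802 0.440 -0.404
  outer loop
   vertex 0.7 0.6 0.3
   vertex 0.2 0.7 1.4
   vertex 0.9 4.0 3.6
  endloop
 endfacet
 facet normal -0.344 0.664 -0.664
  outer loop
   vertex 3.6 2.5 0.7
   vertex 0.7 0.6 0.3
   vertex 0.9 4.0 3.6
  endloop
 endfacet
 facet normal -0.266 -0.495 0.827
  outer loop
   vertex 2.7 3.2 3.7
   vertex 0.9 4.0 3.6
   vertex 0.2 0.7 1.4
  endloop
 endfacet
 facet normal 0.108 0.359 0.927
  outer loop
   vertex 2.7 3.2 3.7
   vertex 4.8 3.6 3.3
   vertex 0.9 4.0 3.6
  endloop
 endfacet
 facet normal 0.297 -0.929 0.220
  outer loop
   vertex 2.7 1.5 1.4
   vertex 0.2 0.7 1.4
   vertex 0.7 0.6 0.3
  endloop
 endfacet
 facet normal 0.249 -0.779 0.576
  outer loop
   vertex 2.7 1.5 1.4
   vertex 2.7 3.2 3.7
   vertex 0.2 0.7 1.4
  endloop
 endfacet
 facet normal 0.257 -0.777 0.574
  outer loop
   vertex 2.7 1.5 1.4
   vertex 4.8 3.6 3.3
   vertex 2.7 3.2 3.7
  endloop
 endfacet
 facet normal 0.727 -0.686 -0.045
  outer loop
   vertex 2.7 1.5 1.4
   vertex 3.6 2.5 0.7
   vertex 4.8 3.6 3.3
  endloop
 endfacet
 facet normal 0.544 -0.751 -0.374
  outer loop
   vertex 2.7 1.5 1.4
   vertex 0.7 0.6 0.3
   vertex 3.6 2.5 0.7
  endloop
 endfacet
 facet normal 0.067 0.927 -0.369
  outer loop
   vertex 4.0 3.1 1.9
   vertex 0.9 4.0 3.6
   vertex 4.8 3.6 3.3
  endloop
 endfacet
 facet normal 0.441 0.735 -0.515
  outer loop
   vertex 4.0 3.1 1.9
   vertex 4.8 3.6 3.3
   vertex 3.6 2.5 0.7
  endloop
 endfacet
 facet normal 0.012 0.893 -0.450
  outer loop
   vertex 4.0 3.1 1.9
   vertex 3.6 2.5 0.7
   vertex 0.9 4.0 3.6
  endloop
 endfacet
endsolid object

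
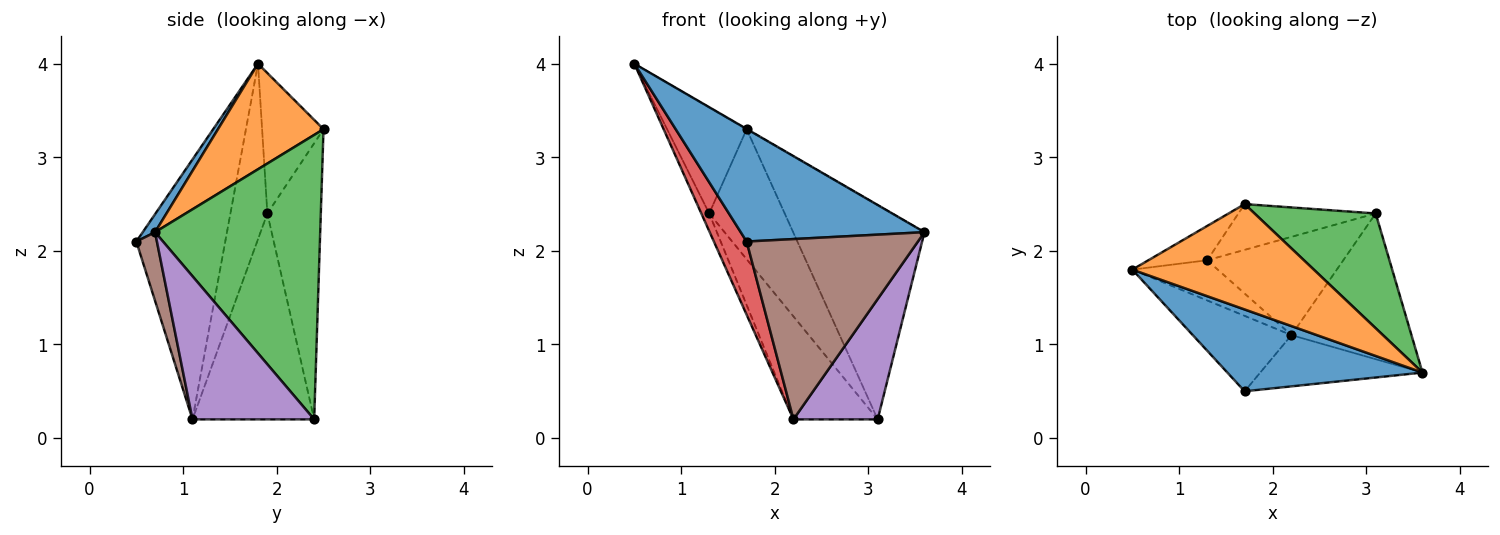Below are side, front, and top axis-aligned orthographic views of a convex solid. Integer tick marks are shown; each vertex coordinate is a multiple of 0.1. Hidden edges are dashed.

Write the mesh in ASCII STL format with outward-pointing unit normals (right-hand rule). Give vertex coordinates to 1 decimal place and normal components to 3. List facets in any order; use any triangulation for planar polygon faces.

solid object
 facet normal 0.054 -0.808 0.587
  outer loop
   vertex 1.7 0.5 2.1
   vertex 3.6 0.7 2.2
   vertex 0.5 1.8 4.0
  endloop
 endfacet
 facet normal 0.503 0.002 0.864
  outer loop
   vertex 1.7 2.5 3.3
   vertex 0.5 1.8 4.0
   vertex 3.6 0.7 2.2
  endloop
 endfacet
 facet normal 0.743 0.590 0.316
  outer loop
   vertex 1.7 2.5 3.3
   vertex 3.6 0.7 2.2
   vertex 3.1 2.4 0.2
  endloop
 endfacet
 facet normal -0.884 -0.326 -0.335
  outer loop
   vertex 2.2 1.1 0.2
   vertex 1.7 0.5 2.1
   vertex 0.5 1.8 4.0
  endloop
 endfacet
 facet normal 0.677 -0.469 -0.568
  outer loop
   vertex 2.2 1.1 0.2
   vertex 3.1 2.4 0.2
   vertex 3.6 0.7 2.2
  endloop
 endfacet
 facet normal 0.115 -0.956 -0.272
  outer loop
   vertex 2.2 1.1 0.2
   vertex 3.6 0.7 2.2
   vertex 1.7 0.5 2.1
  endloop
 endfacet
 facet normal -0.883 0.188 -0.430
  outer loop
   vertex 1.3 1.9 2.4
   vertex 2.2 1.1 0.2
   vertex 0.5 1.8 4.0
  endloop
 endfacet
 facet normal -0.722 0.500 -0.477
  outer loop
   vertex 1.3 1.9 2.4
   vertex 3.1 2.4 0.2
   vertex 2.2 1.1 0.2
  endloop
 endfacet
 facet normal -0.592 0.767 -0.248
  outer loop
   vertex 1.3 1.9 2.4
   vertex 0.5 1.8 4.0
   vertex 1.7 2.5 3.3
  endloop
 endfacet
 facet normal -0.555 0.784 -0.276
  outer loop
   vertex 1.3 1.9 2.4
   vertex 1.7 2.5 3.3
   vertex 3.1 2.4 0.2
  endloop
 endfacet
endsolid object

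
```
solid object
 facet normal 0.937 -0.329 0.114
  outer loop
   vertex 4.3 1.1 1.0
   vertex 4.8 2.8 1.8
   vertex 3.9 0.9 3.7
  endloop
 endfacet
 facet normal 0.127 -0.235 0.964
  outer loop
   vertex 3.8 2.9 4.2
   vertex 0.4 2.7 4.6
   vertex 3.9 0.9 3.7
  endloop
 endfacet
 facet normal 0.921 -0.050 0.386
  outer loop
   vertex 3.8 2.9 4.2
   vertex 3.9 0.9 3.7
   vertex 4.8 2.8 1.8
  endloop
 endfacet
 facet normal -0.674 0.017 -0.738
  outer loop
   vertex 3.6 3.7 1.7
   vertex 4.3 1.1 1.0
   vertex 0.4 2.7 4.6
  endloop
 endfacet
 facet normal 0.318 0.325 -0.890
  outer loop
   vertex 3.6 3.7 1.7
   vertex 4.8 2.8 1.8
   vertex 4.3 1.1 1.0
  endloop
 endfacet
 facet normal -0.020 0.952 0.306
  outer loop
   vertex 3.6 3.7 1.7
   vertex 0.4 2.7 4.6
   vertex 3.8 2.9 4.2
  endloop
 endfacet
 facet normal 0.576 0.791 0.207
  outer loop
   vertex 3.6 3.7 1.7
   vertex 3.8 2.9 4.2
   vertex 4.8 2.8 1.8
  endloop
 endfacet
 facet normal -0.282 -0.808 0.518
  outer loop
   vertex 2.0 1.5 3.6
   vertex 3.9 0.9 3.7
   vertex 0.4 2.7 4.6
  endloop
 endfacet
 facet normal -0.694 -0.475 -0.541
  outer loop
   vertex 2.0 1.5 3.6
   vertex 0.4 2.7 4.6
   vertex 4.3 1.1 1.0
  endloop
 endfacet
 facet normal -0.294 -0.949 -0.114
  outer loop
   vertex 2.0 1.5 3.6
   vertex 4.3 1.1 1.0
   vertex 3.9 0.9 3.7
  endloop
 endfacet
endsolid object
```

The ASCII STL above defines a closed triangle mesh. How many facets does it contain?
10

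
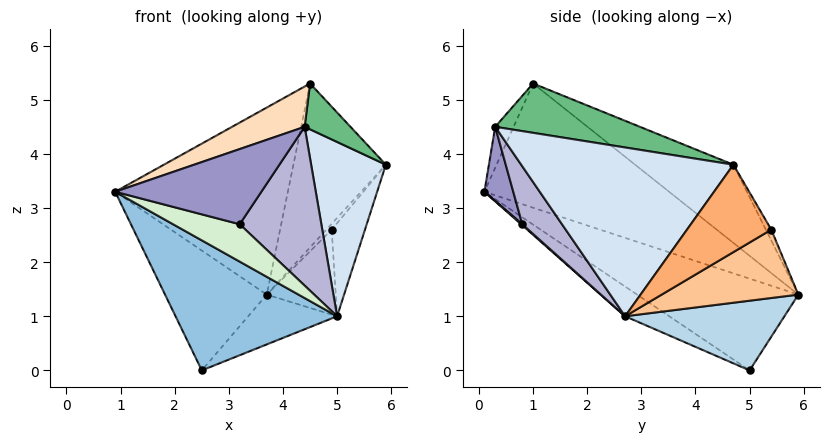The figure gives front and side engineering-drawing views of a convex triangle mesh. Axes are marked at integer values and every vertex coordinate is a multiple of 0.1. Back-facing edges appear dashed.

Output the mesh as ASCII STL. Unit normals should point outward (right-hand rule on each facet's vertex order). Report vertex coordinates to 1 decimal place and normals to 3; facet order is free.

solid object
 facet normal -0.790 0.498 0.357
  outer loop
   vertex 3.7 5.9 1.4
   vertex 2.5 5.0 0.0
   vertex 0.9 0.1 3.3
  endloop
 endfacet
 facet normal -0.142 -0.521 -0.842
  outer loop
   vertex 5.0 2.7 1.0
   vertex 0.9 0.1 3.3
   vertex 2.5 5.0 0.0
  endloop
 endfacet
 facet normal 0.599 0.334 -0.728
  outer loop
   vertex 5.0 2.7 1.0
   vertex 2.5 5.0 0.0
   vertex 3.7 5.9 1.4
  endloop
 endfacet
 facet normal 0.941 -0.331 -0.066
  outer loop
   vertex 4.4 0.3 4.5
   vertex 5.0 2.7 1.0
   vertex 5.9 4.7 3.8
  endloop
 endfacet
 facet normal -0.500 0.500 0.708
  outer loop
   vertex 4.9 5.4 2.6
   vertex 3.7 5.9 1.4
   vertex 5.9 4.7 3.8
  endloop
 endfacet
 facet normal 0.811 0.320 -0.489
  outer loop
   vertex 4.9 5.4 2.6
   vertex 5.9 4.7 3.8
   vertex 5.0 2.7 1.0
  endloop
 endfacet
 facet normal 0.730 0.368 -0.576
  outer loop
   vertex 4.9 5.4 2.6
   vertex 5.0 2.7 1.0
   vertex 3.7 5.9 1.4
  endloop
 endfacet
 facet normal -0.185 -0.728 0.660
  outer loop
   vertex 4.5 1.0 5.3
   vertex 0.9 0.1 3.3
   vertex 4.4 0.3 4.5
  endloop
 endfacet
 facet normal 0.943 -0.299 0.144
  outer loop
   vertex 4.5 1.0 5.3
   vertex 4.4 0.3 4.5
   vertex 5.9 4.7 3.8
  endloop
 endfacet
 facet normal -0.515 0.481 0.710
  outer loop
   vertex 4.5 1.0 5.3
   vertex 3.7 5.9 1.4
   vertex 0.9 0.1 3.3
  endloop
 endfacet
 facet normal -0.512 0.482 0.711
  outer loop
   vertex 4.5 1.0 5.3
   vertex 5.9 4.7 3.8
   vertex 3.7 5.9 1.4
  endloop
 endfacet
 facet normal 0.012 -0.673 -0.740
  outer loop
   vertex 3.2 0.8 2.7
   vertex 0.9 0.1 3.3
   vertex 5.0 2.7 1.0
  endloop
 endfacet
 facet normal 0.180 -0.910 -0.373
  outer loop
   vertex 3.2 0.8 2.7
   vertex 4.4 0.3 4.5
   vertex 0.9 0.1 3.3
  endloop
 endfacet
 facet normal 0.385 -0.791 -0.476
  outer loop
   vertex 3.2 0.8 2.7
   vertex 5.0 2.7 1.0
   vertex 4.4 0.3 4.5
  endloop
 endfacet
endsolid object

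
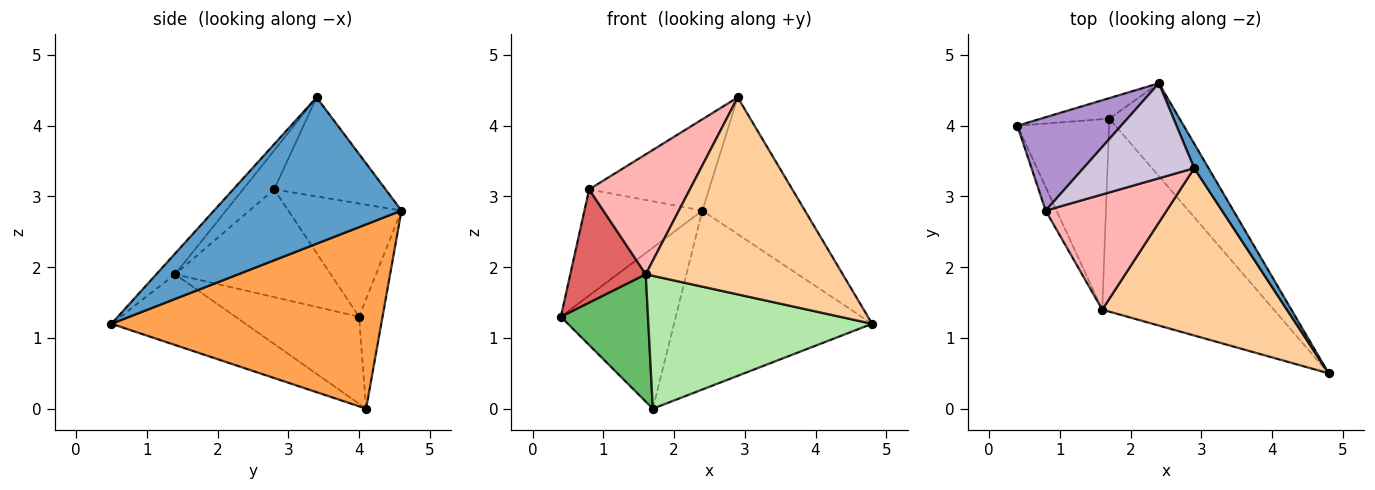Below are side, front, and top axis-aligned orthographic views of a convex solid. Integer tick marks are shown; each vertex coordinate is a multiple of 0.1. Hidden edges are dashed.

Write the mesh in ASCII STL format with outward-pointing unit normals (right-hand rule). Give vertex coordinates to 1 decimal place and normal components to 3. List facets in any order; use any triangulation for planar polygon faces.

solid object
 facet normal 0.874 0.478 0.086
  outer loop
   vertex 2.9 3.4 4.4
   vertex 4.8 0.5 1.2
   vertex 2.4 4.6 2.8
  endloop
 endfacet
 facet normal -0.199 0.972 -0.124
  outer loop
   vertex 1.7 4.1 0.0
   vertex 0.4 4.0 1.3
   vertex 2.4 4.6 2.8
  endloop
 endfacet
 facet normal 0.771 0.566 -0.294
  outer loop
   vertex 1.7 4.1 0.0
   vertex 2.4 4.6 2.8
   vertex 4.8 0.5 1.2
  endloop
 endfacet
 facet normal -0.073 -0.760 0.646
  outer loop
   vertex 1.6 1.4 1.9
   vertex 4.8 0.5 1.2
   vertex 2.9 3.4 4.4
  endloop
 endfacet
 facet normal -0.619 -0.436 -0.653
  outer loop
   vertex 1.6 1.4 1.9
   vertex 0.4 4.0 1.3
   vertex 1.7 4.1 0.0
  endloop
 endfacet
 facet normal -0.322 -0.537 -0.780
  outer loop
   vertex 1.6 1.4 1.9
   vertex 1.7 4.1 0.0
   vertex 4.8 0.5 1.2
  endloop
 endfacet
 facet normal -0.896 -0.434 -0.091
  outer loop
   vertex 0.8 2.8 3.1
   vertex 0.4 4.0 1.3
   vertex 1.6 1.4 1.9
  endloop
 endfacet
 facet normal -0.217 -0.704 0.676
  outer loop
   vertex 0.8 2.8 3.1
   vertex 1.6 1.4 1.9
   vertex 2.9 3.4 4.4
  endloop
 endfacet
 facet normal -0.585 0.609 0.536
  outer loop
   vertex 0.8 2.8 3.1
   vertex 2.4 4.6 2.8
   vertex 0.4 4.0 1.3
  endloop
 endfacet
 facet normal -0.542 0.582 0.606
  outer loop
   vertex 0.8 2.8 3.1
   vertex 2.9 3.4 4.4
   vertex 2.4 4.6 2.8
  endloop
 endfacet
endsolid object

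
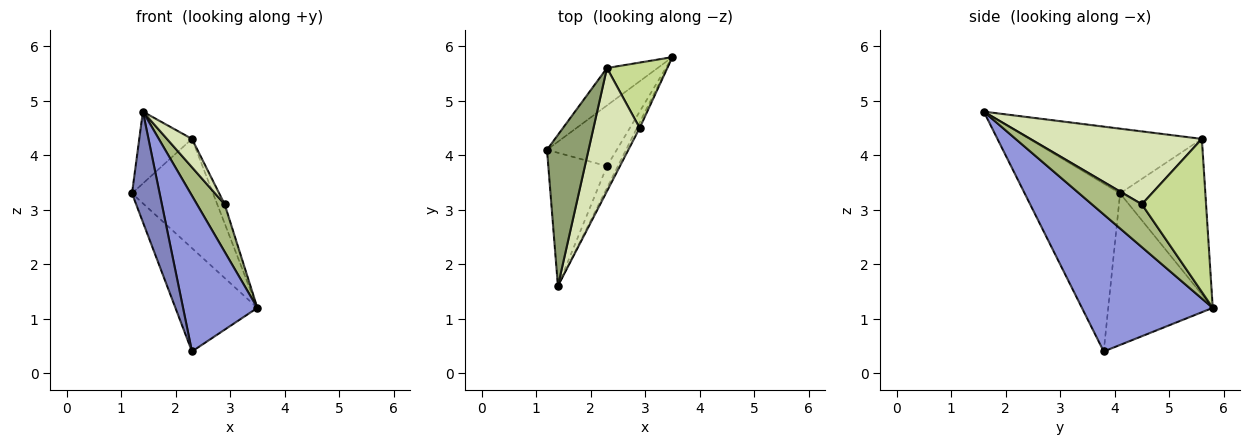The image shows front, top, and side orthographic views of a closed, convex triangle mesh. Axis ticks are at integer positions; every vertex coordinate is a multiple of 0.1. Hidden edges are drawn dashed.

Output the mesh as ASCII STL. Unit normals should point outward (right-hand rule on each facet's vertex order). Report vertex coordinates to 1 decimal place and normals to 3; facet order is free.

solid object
 facet normal -0.740 0.580 -0.341
  outer loop
   vertex 2.3 3.8 0.4
   vertex 1.2 4.1 3.3
   vertex 3.5 5.8 1.2
  endloop
 endfacet
 facet normal -0.911 -0.264 -0.318
  outer loop
   vertex 2.3 3.8 0.4
   vertex 1.4 1.6 4.8
   vertex 1.2 4.1 3.3
  endloop
 endfacet
 facet normal 0.867 -0.493 -0.069
  outer loop
   vertex 2.3 3.8 0.4
   vertex 3.5 5.8 1.2
   vertex 1.4 1.6 4.8
  endloop
 endfacet
 facet normal -0.705 0.671 -0.230
  outer loop
   vertex 2.3 5.6 4.3
   vertex 3.5 5.8 1.2
   vertex 1.2 4.1 3.3
  endloop
 endfacet
 facet normal -0.815 0.249 0.523
  outer loop
   vertex 2.3 5.6 4.3
   vertex 1.2 4.1 3.3
   vertex 1.4 1.6 4.8
  endloop
 endfacet
 facet normal 0.873 -0.484 -0.056
  outer loop
   vertex 2.9 4.5 3.1
   vertex 1.4 1.6 4.8
   vertex 3.5 5.8 1.2
  endloop
 endfacet
 facet normal 0.925 0.106 0.365
  outer loop
   vertex 2.9 4.5 3.1
   vertex 3.5 5.8 1.2
   vertex 2.3 5.6 4.3
  endloop
 endfacet
 facet normal 0.838 -0.122 0.531
  outer loop
   vertex 2.9 4.5 3.1
   vertex 2.3 5.6 4.3
   vertex 1.4 1.6 4.8
  endloop
 endfacet
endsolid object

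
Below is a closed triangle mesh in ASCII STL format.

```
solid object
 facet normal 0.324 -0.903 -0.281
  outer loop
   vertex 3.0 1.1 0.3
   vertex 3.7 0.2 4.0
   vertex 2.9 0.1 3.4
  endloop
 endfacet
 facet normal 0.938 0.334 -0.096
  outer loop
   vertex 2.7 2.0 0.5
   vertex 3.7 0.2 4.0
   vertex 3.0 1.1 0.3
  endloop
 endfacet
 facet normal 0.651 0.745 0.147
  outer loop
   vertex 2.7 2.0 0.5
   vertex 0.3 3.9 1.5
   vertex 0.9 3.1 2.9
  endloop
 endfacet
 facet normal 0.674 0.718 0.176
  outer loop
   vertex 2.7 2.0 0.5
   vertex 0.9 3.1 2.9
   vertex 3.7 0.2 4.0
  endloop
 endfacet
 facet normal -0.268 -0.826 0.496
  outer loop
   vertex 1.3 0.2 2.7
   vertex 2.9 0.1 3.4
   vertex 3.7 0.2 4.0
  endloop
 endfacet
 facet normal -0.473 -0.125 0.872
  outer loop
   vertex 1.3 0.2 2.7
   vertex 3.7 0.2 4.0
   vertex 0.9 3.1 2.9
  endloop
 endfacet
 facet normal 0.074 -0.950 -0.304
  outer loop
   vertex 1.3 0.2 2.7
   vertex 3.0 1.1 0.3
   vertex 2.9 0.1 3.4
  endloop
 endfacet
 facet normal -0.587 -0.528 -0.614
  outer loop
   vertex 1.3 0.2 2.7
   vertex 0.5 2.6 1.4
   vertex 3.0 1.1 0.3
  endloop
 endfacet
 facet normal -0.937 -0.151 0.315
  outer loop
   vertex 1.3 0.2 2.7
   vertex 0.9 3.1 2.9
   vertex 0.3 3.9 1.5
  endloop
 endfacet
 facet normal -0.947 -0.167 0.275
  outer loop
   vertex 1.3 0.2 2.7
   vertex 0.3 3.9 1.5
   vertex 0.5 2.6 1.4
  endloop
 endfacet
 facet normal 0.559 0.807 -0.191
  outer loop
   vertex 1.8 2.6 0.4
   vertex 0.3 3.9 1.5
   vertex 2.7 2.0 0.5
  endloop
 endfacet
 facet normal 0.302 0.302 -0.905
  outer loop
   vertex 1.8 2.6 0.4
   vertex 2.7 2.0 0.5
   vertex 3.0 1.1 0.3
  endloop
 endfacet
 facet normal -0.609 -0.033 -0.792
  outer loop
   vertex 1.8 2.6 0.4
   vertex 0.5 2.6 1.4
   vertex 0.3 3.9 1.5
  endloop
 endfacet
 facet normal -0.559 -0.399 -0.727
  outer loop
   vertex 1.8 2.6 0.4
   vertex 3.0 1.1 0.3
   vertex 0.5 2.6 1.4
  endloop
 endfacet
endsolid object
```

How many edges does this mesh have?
21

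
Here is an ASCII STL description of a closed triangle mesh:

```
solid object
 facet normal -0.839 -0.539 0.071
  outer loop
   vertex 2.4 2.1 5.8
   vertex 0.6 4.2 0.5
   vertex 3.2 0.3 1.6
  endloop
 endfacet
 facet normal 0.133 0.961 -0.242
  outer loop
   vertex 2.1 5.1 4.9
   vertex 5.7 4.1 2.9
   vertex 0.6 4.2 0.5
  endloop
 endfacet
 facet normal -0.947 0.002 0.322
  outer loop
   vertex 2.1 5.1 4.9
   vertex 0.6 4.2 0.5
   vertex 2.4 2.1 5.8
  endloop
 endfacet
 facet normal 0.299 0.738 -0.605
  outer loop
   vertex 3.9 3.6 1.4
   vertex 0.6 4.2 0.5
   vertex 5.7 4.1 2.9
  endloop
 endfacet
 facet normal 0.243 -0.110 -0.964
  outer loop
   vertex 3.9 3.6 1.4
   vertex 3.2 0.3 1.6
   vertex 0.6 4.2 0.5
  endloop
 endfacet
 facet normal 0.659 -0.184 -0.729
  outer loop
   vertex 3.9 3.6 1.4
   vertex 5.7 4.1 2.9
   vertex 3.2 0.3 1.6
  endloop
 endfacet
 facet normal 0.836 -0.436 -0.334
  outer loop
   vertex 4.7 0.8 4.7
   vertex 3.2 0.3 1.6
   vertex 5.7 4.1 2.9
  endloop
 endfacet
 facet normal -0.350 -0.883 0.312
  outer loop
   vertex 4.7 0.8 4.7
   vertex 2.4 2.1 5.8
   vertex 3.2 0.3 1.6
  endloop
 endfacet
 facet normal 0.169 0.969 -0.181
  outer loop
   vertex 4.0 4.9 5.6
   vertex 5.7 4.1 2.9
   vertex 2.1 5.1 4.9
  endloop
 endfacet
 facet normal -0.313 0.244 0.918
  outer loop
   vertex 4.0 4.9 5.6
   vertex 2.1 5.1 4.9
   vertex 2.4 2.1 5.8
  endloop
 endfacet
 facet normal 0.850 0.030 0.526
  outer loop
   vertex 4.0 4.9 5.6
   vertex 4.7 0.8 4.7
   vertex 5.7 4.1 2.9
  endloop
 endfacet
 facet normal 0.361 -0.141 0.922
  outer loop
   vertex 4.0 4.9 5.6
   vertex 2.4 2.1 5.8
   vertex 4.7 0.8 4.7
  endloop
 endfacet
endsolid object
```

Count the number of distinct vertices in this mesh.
8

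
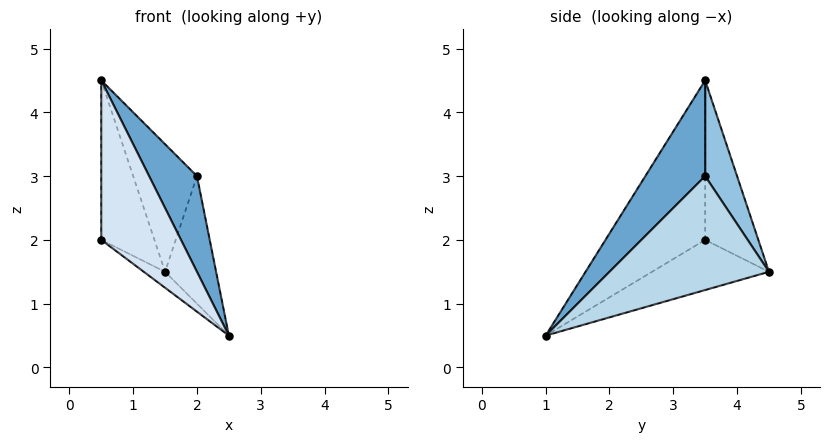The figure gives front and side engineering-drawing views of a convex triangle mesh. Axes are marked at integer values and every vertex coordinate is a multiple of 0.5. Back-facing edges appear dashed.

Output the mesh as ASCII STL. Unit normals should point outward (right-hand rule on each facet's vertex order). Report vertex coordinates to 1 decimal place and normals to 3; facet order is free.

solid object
 facet normal 0.615 -0.492 0.615
  outer loop
   vertex 2.0 3.5 3.0
   vertex 0.5 3.5 4.5
   vertex 2.5 1.0 0.5
  endloop
 endfacet
 facet normal 0.408 0.816 0.408
  outer loop
   vertex 2.0 3.5 3.0
   vertex 1.5 4.5 1.5
   vertex 0.5 3.5 4.5
  endloop
 endfacet
 facet normal 0.946 0.303 -0.114
  outer loop
   vertex 2.0 3.5 3.0
   vertex 2.5 1.0 0.5
   vertex 1.5 4.5 1.5
  endloop
 endfacet
 facet normal -0.781 -0.625 0.000
  outer loop
   vertex 0.5 3.5 2.0
   vertex 2.5 1.0 0.5
   vertex 0.5 3.5 4.5
  endloop
 endfacet
 facet normal -0.707 0.707 0.000
  outer loop
   vertex 0.5 3.5 2.0
   vertex 0.5 3.5 4.5
   vertex 1.5 4.5 1.5
  endloop
 endfacet
 facet normal -0.519 0.094 -0.849
  outer loop
   vertex 0.5 3.5 2.0
   vertex 1.5 4.5 1.5
   vertex 2.5 1.0 0.5
  endloop
 endfacet
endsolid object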